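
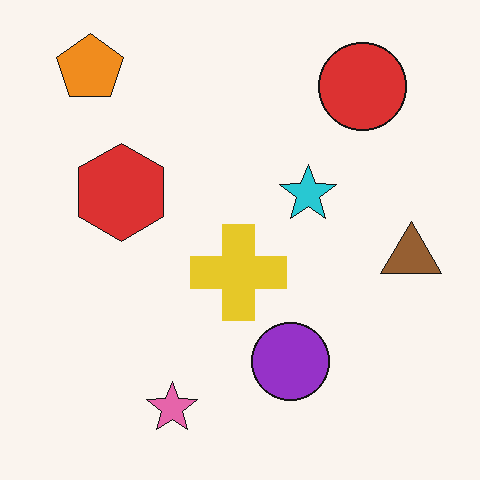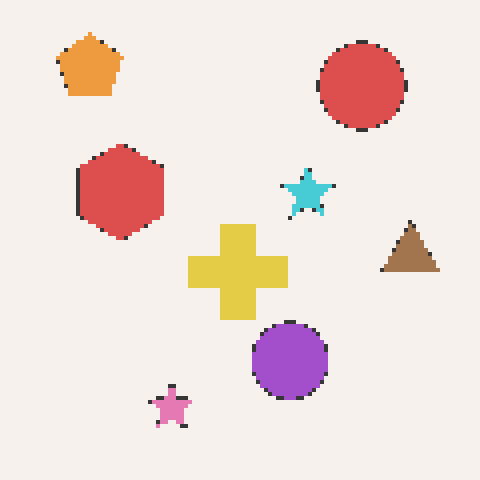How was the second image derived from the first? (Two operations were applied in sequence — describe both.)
The image was lightly pixelated (a mild mosaic effect), then given slightly reduced contrast.

Shapes are reduced to large square blocks; fine edges and outlines are lost — a downscale-then-upscale (mosaic) effect. Tones are pushed toward mid-grey across the whole image — a global contrast change.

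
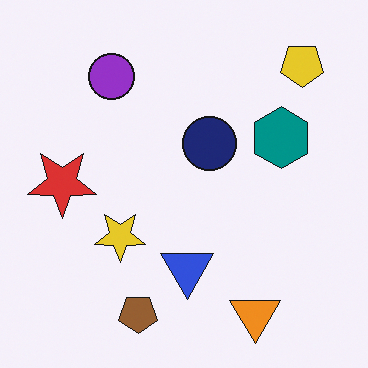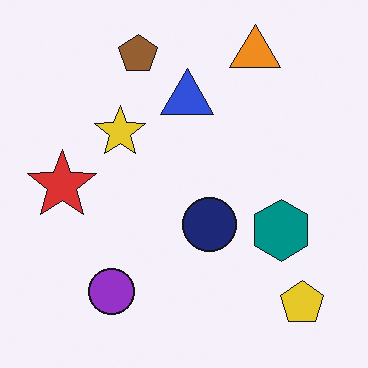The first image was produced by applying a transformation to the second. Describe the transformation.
The transformation is: flipped vertically (top ↔ bottom).

The orange triangle is in the top-right of the second image and the bottom-right of the first — shapes on opposite sides of the horizontal midline have swapped in a mirror flip.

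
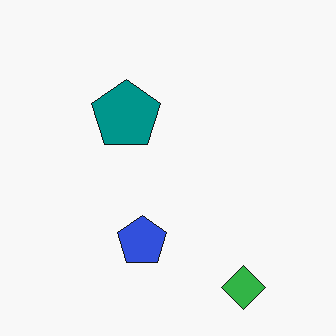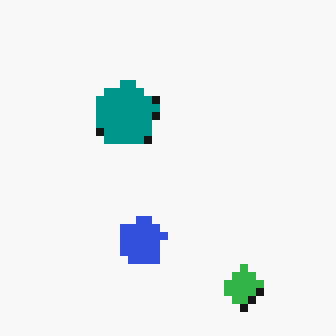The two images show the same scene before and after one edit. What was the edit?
It was moderately pixelated.

Shapes are reduced to large square blocks; fine edges and outlines are lost — a downscale-then-upscale (mosaic) effect.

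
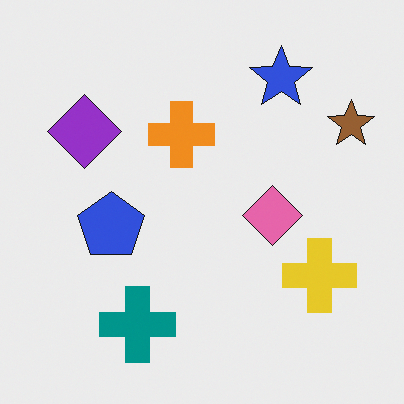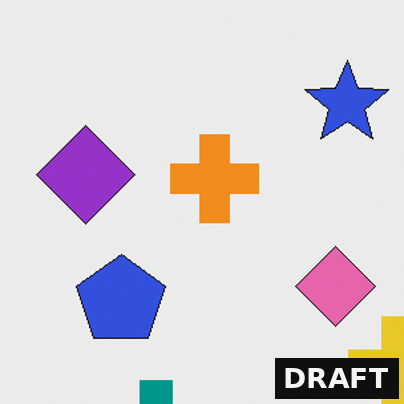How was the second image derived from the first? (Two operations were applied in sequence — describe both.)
This is the original image cropped slightly and scaled back up, then watermarked with the text "DRAFT" in the lower-right corner.

The visible shapes are larger and the field of view is narrower; shapes near the original edges may be partly or wholly outside the frame — a crop-and-rescale. A dark label reading "DRAFT" appears in the lower-right corner.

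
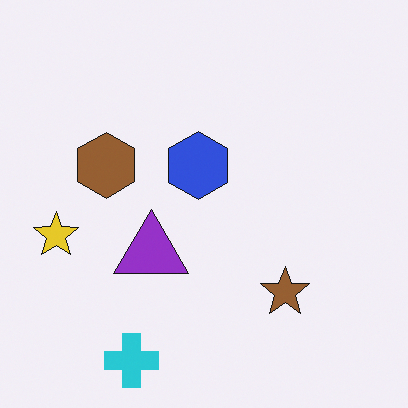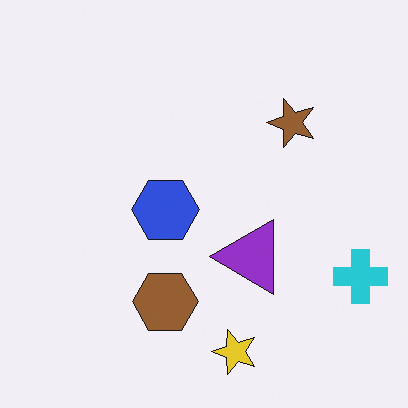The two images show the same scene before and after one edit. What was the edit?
Rotated 90° counter-clockwise.

The cyan cross sits in the bottom-left of the first image and the bottom-right of the second — consistent with a whole-image 90° counter-clockwise rotation.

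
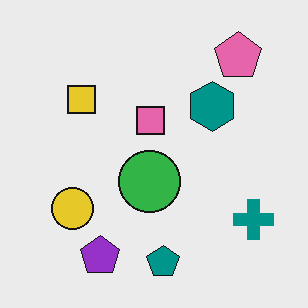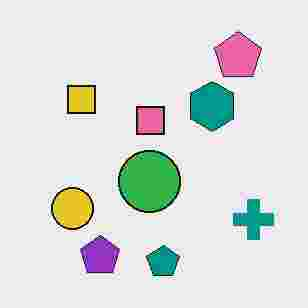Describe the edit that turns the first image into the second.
The image was heavily JPEG-compressed with obvious blocking artifacts.

Blocky 8×8 compression artifacts appear around shape edges and the flat background shows ringing — characteristic JPEG degradation.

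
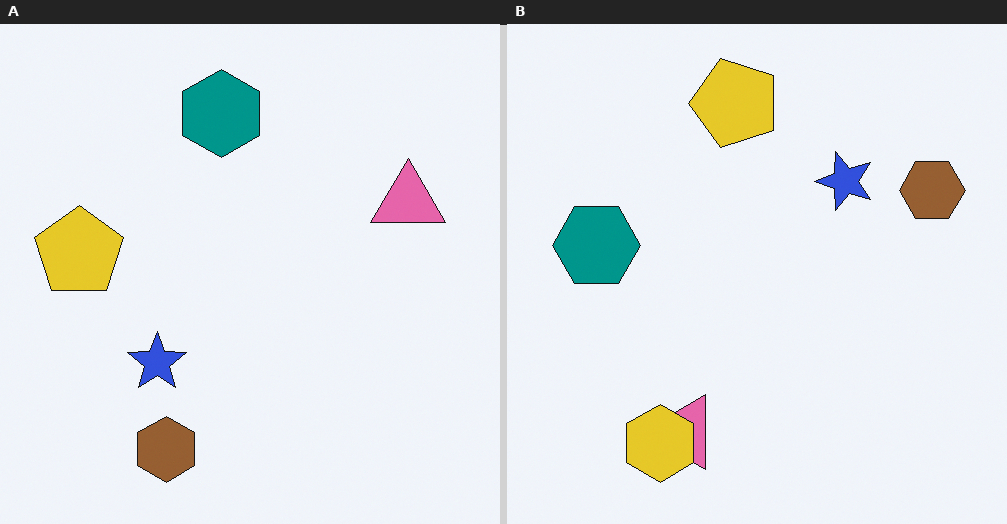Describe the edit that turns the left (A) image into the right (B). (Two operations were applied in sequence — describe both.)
The image was transposed (reflected across the top-left ↔ bottom-right diagonal), then overlaid with an additional yellow hexagon.

Shapes have swapped their row and column positions — what was in the top-right is now in the bottom-left — a diagonal reflection. A yellow hexagon appears in the right (B) image that is absent from the left (A).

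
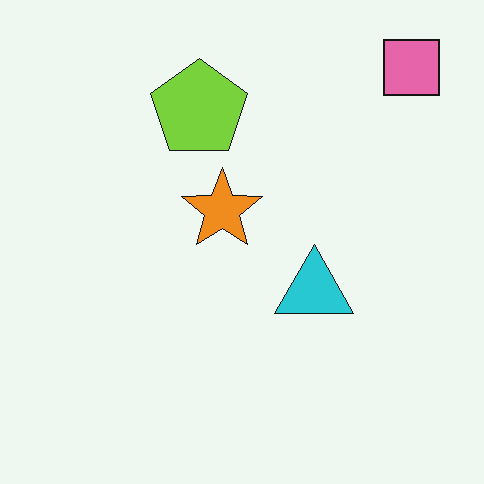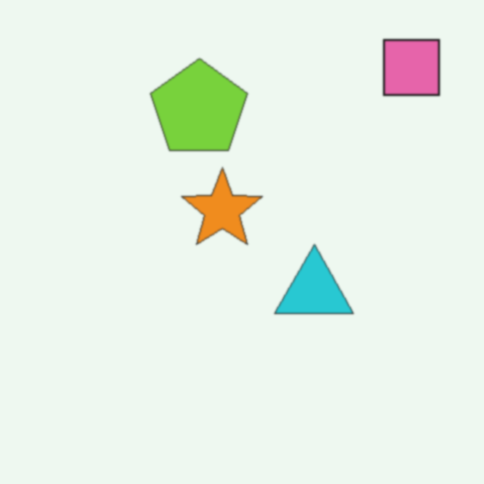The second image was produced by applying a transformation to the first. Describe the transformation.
The image was lightly blurred.

Shape edges and outlines are uniformly softened across the whole image.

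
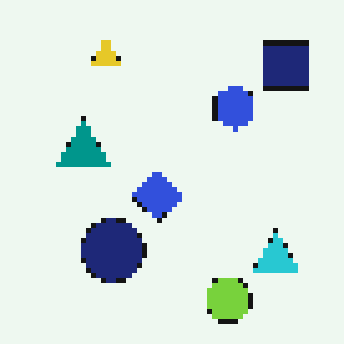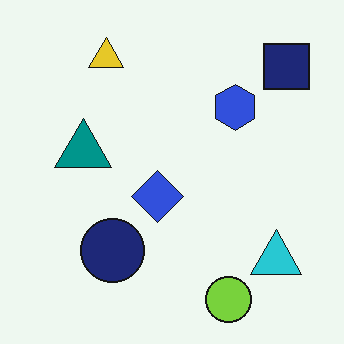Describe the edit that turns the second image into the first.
The image was lightly pixelated (a mild mosaic effect).

Shapes are reduced to large square blocks; fine edges and outlines are lost — a downscale-then-upscale (mosaic) effect.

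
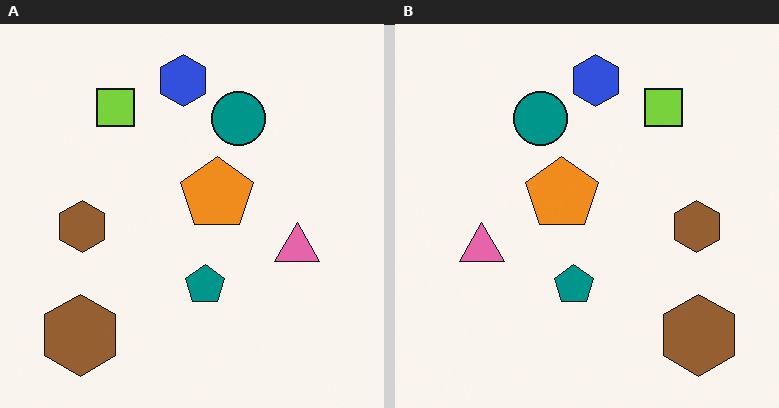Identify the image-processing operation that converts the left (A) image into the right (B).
It was flipped horizontally (left ↔ right).

The pink triangle is in the right of the left (A) image and the left of the right (B) — shapes on opposite sides of the vertical midline have swapped in a mirror flip.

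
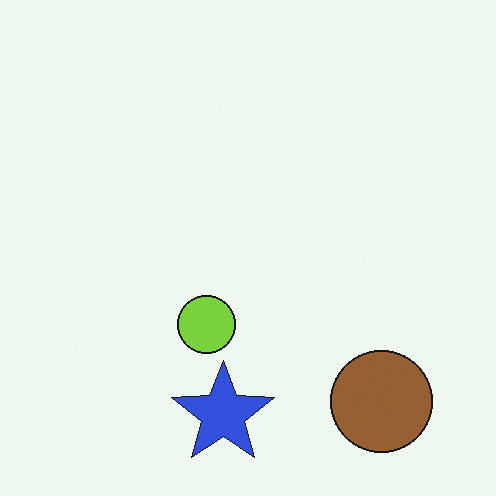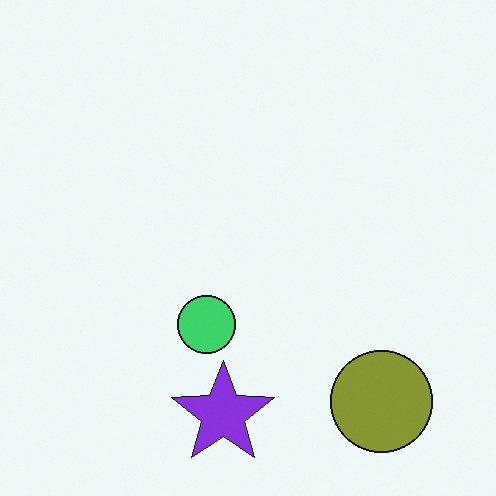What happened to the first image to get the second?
It was hue-shifted slightly.

Every shape's color has rotated by the same amount around the hue wheel — a uniform hue shift.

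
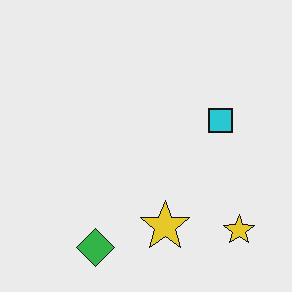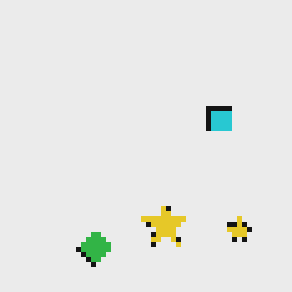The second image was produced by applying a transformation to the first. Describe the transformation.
The transformation is: lightly pixelated (a mild mosaic effect).

Shapes are reduced to large square blocks; fine edges and outlines are lost — a downscale-then-upscale (mosaic) effect.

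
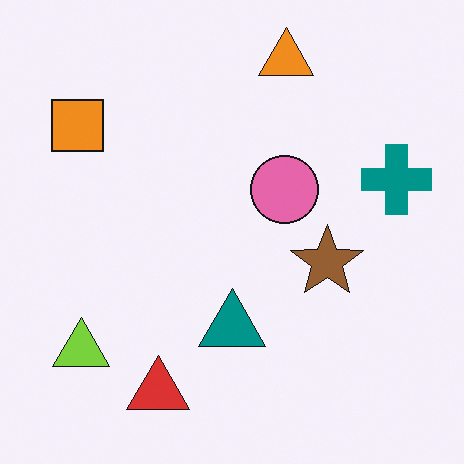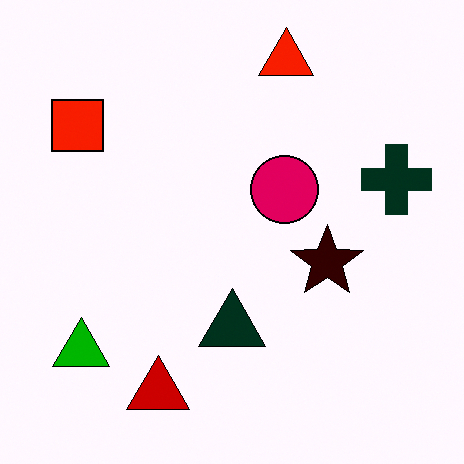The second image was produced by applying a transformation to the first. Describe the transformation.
Given much higher contrast.

Tones are pushed away from mid-grey across the whole image — a global contrast change.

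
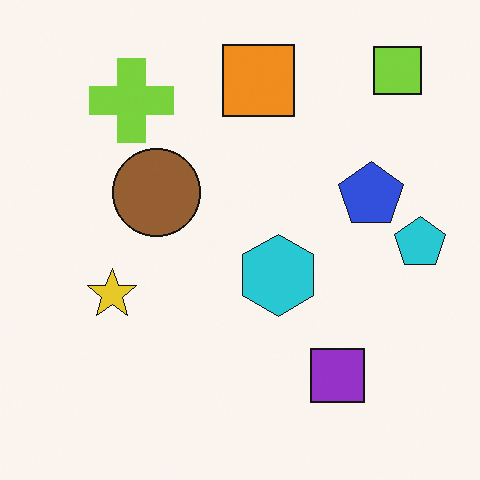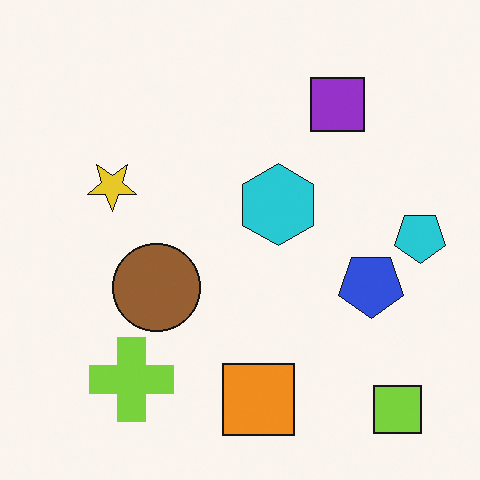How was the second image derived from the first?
It was flipped vertically (top ↔ bottom).

The lime square is in the top-right of the first image and the bottom-right of the second — shapes on opposite sides of the horizontal midline have swapped in a mirror flip.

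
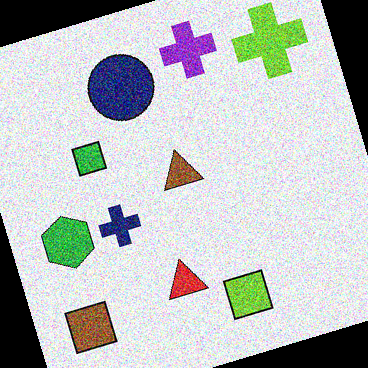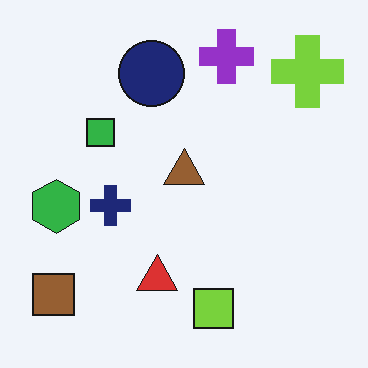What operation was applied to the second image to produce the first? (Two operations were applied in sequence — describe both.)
The image was degraded with strong gaussian noise, then rotated counter-clockwise by a clearly visible amount.

Random speckle covers the whole image, including the flat background. Every shape is tilted by the same angle and the image corners show triangular fill wedges — a whole-image rotation by a non-right angle.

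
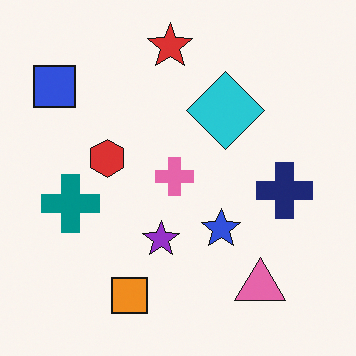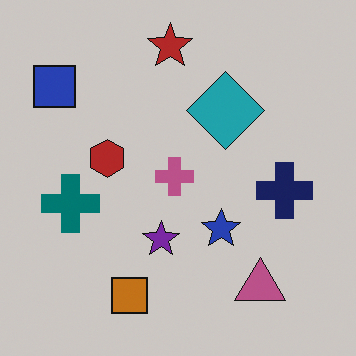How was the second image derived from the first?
The transformation is: slightly darkened.

Every pixel — background and shapes alike — is uniformly darkened.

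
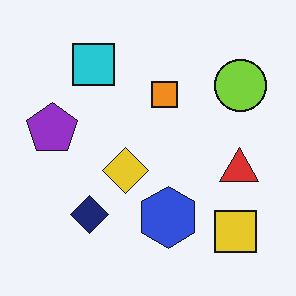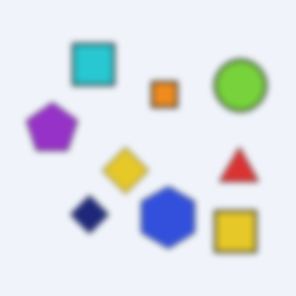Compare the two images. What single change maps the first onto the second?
Noticeably gaussian-blurred.

Shape edges and outlines are uniformly softened across the whole image.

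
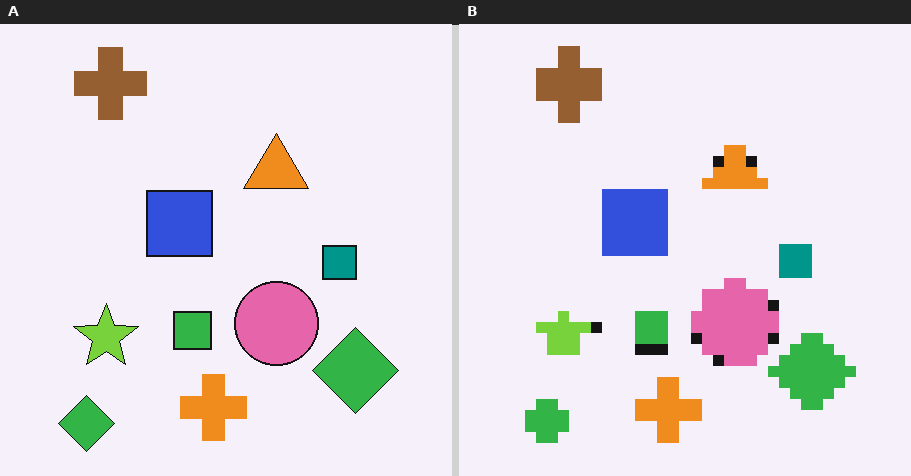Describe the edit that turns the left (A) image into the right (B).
This is the original image coarsely pixelated.

Shapes are reduced to large square blocks; fine edges and outlines are lost — a downscale-then-upscale (mosaic) effect.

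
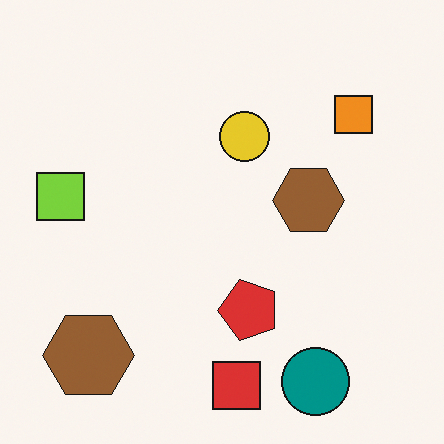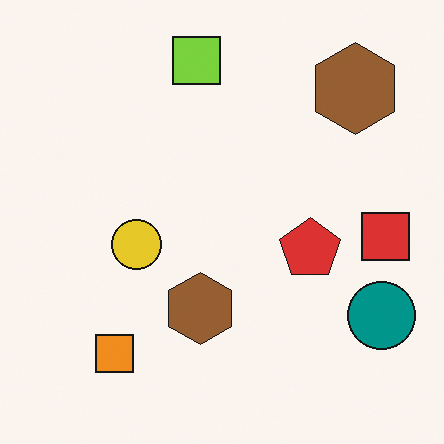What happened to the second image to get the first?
This is the original image transposed (reflected across the top-left ↔ bottom-right diagonal).

Shapes have swapped their row and column positions — what was in the top-right is now in the bottom-left — a diagonal reflection.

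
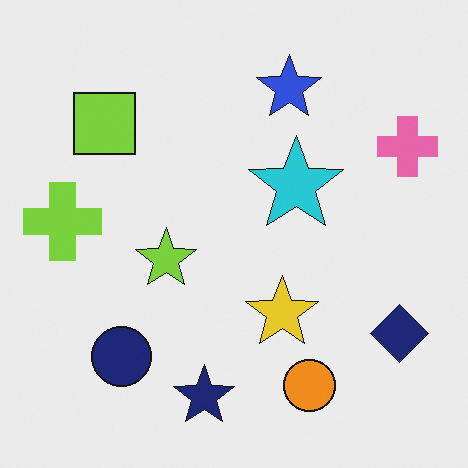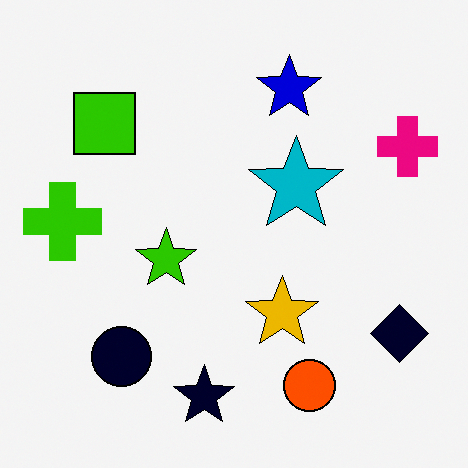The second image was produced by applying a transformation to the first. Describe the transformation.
This is the original image boosted in contrast.

Tones are pushed away from mid-grey across the whole image — a global contrast change.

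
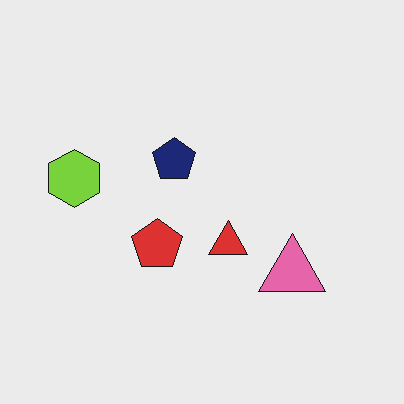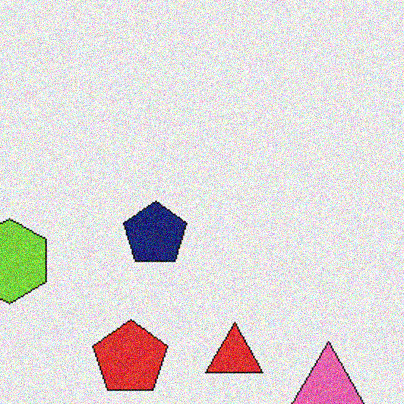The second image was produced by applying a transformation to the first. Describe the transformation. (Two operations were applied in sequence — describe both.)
The transformation is: cropped to a modestly smaller region and rescaled, then degraded with visible gaussian noise.

The visible shapes are larger and the field of view is narrower; shapes near the original edges may be partly or wholly outside the frame — a crop-and-rescale. Random speckle covers the whole image, including the flat background.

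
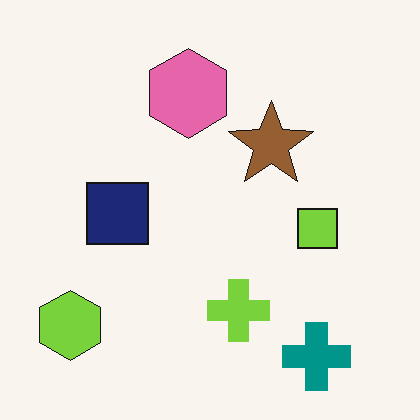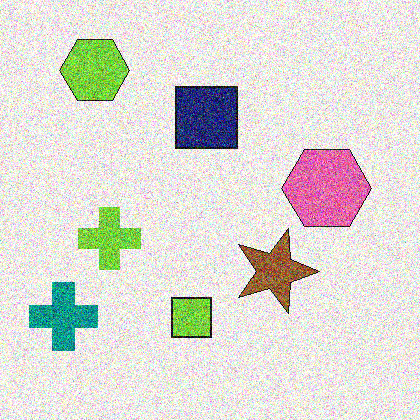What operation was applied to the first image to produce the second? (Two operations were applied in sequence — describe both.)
Rotated 90° clockwise, then degraded with strong gaussian noise.

The lime hexagon sits in the bottom-left of the first image and the top-left of the second — consistent with a whole-image 90° clockwise rotation. Random speckle covers the whole image, including the flat background.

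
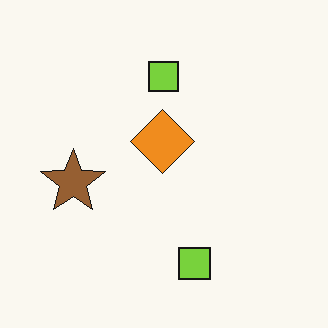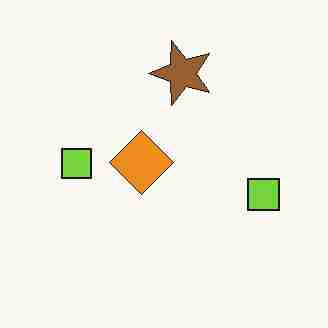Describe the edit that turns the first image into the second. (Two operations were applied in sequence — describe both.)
The image was transposed (reflected across the top-left ↔ bottom-right diagonal), then heavily JPEG-compressed with obvious blocking artifacts.

Shapes have swapped their row and column positions — what was in the top-right is now in the bottom-left — a diagonal reflection. Blocky 8×8 compression artifacts appear around shape edges and the flat background shows ringing — characteristic JPEG degradation.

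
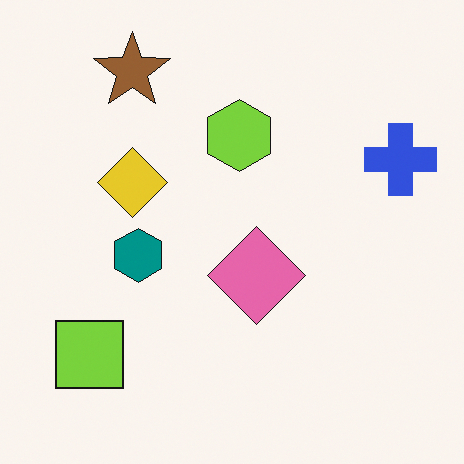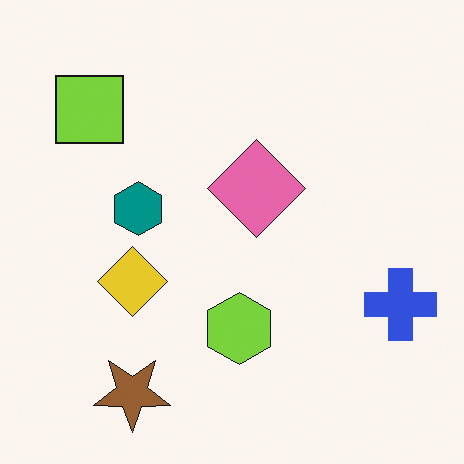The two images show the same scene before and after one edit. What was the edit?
The transformation is: flipped vertically (top ↔ bottom).

The brown star is in the top-left of the first image and the bottom-left of the second — shapes on opposite sides of the horizontal midline have swapped in a mirror flip.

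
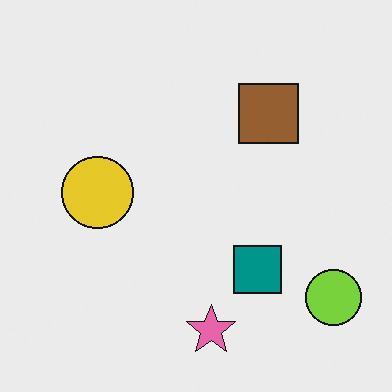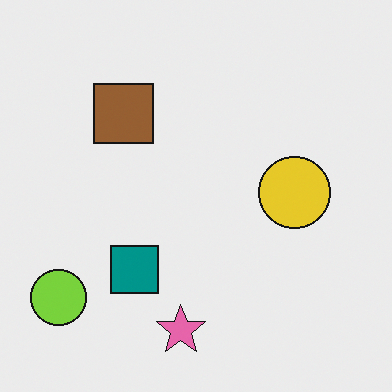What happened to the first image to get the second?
It was flipped horizontally (left ↔ right).

The lime circle is in the bottom-right of the first image and the bottom-left of the second — shapes on opposite sides of the vertical midline have swapped in a mirror flip.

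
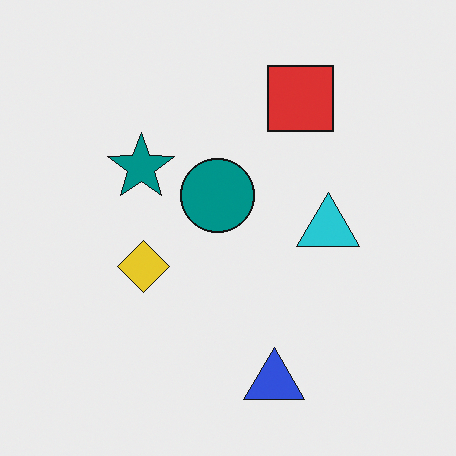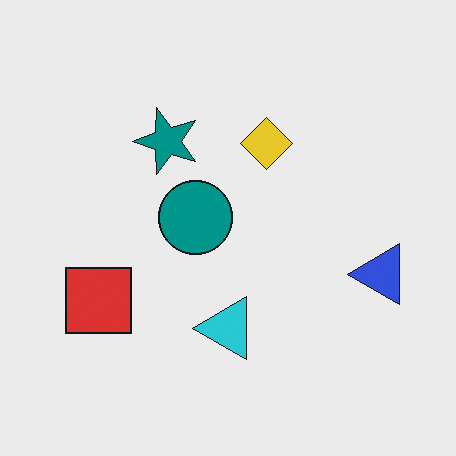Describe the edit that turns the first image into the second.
It was transposed (reflected across the top-left ↔ bottom-right diagonal).

Shapes have swapped their row and column positions — what was in the top-right is now in the bottom-left — a diagonal reflection.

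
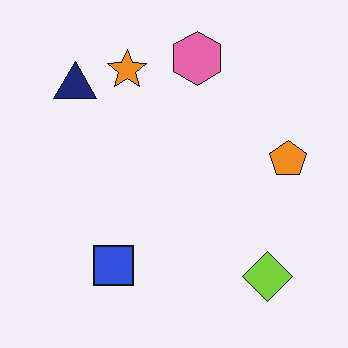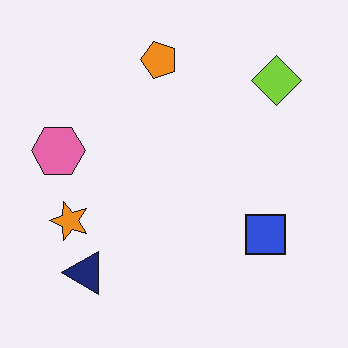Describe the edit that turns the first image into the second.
It was rotated 90° counter-clockwise.

The lime diamond sits in the bottom-right of the first image and the top-right of the second — consistent with a whole-image 90° counter-clockwise rotation.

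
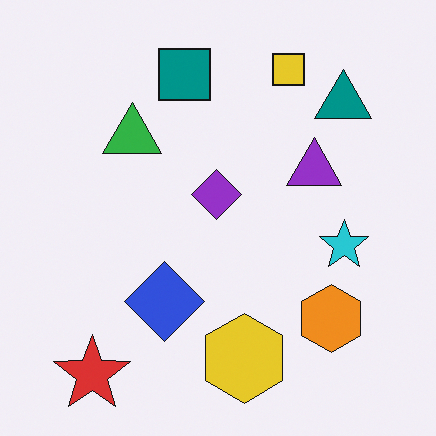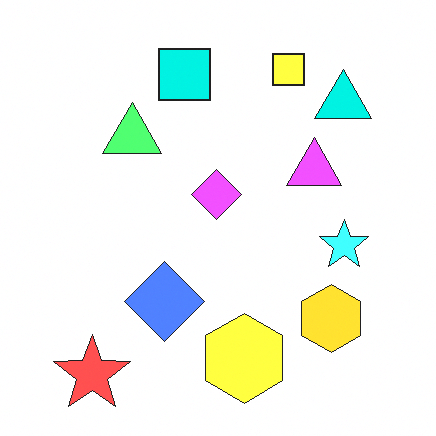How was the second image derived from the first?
The second image is the first noticeably brightened.

Every pixel — background and shapes alike — is uniformly brightened.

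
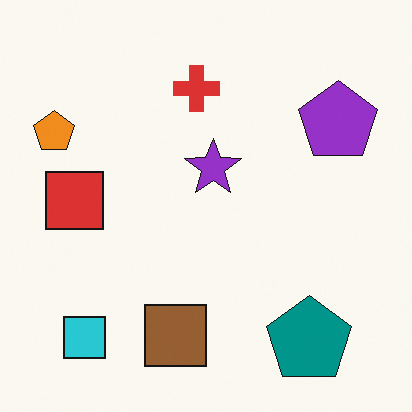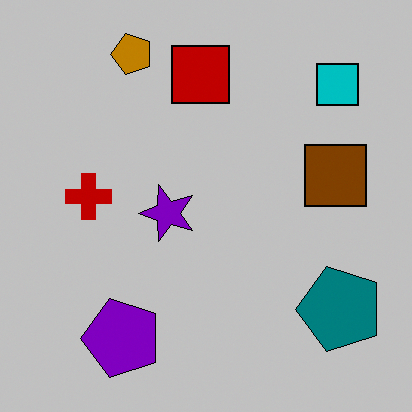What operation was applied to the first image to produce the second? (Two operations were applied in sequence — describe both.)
The second image is the first transposed (reflected across the top-left ↔ bottom-right diagonal), then heavily posterized to just a handful of flat colors.

Shapes have swapped their row and column positions — what was in the top-right is now in the bottom-left — a diagonal reflection. Each flat color has snapped to a coarser quantized level — most visibly, the near-white background has dropped to a flat grey.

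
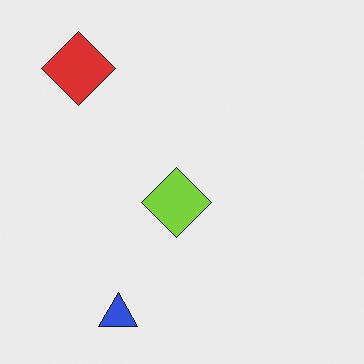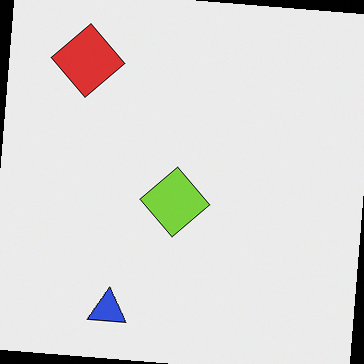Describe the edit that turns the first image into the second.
The image was rotated clockwise by a few degrees.

Every shape is tilted by the same angle and the image corners show triangular fill wedges — a whole-image rotation by a non-right angle.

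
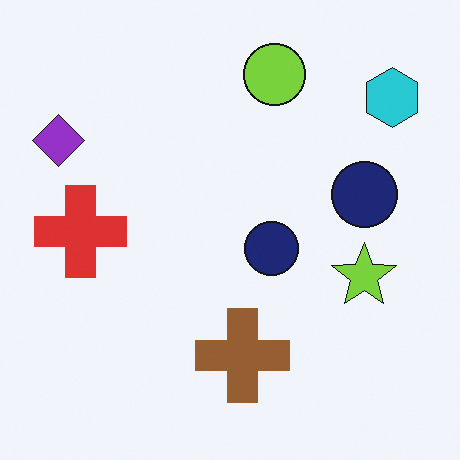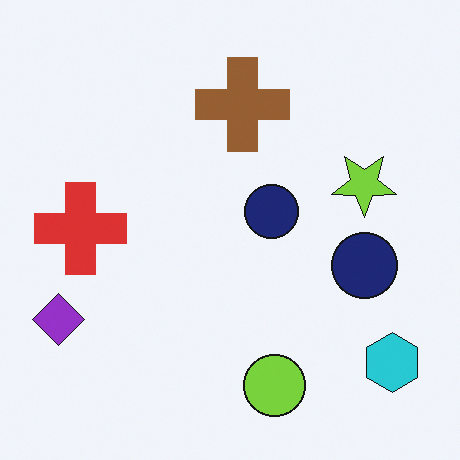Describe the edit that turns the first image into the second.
The transformation is: flipped vertically (top ↔ bottom).

The lime circle is in the top of the first image and the bottom of the second — shapes on opposite sides of the horizontal midline have swapped in a mirror flip.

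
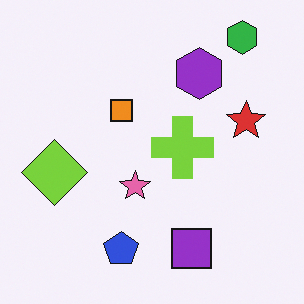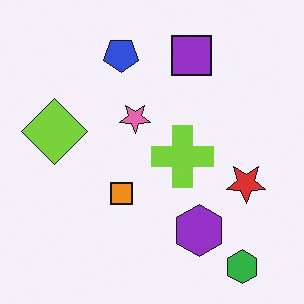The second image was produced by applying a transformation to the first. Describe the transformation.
The image was flipped vertically (top ↔ bottom).

The green hexagon is in the top-right of the first image and the bottom-right of the second — shapes on opposite sides of the horizontal midline have swapped in a mirror flip.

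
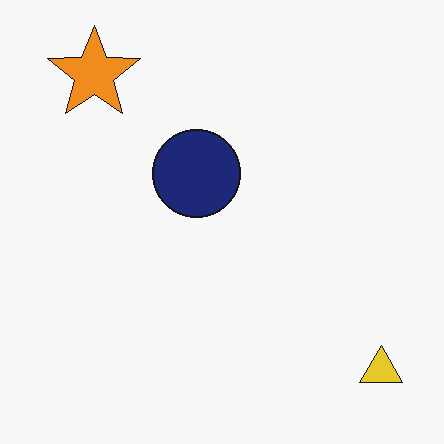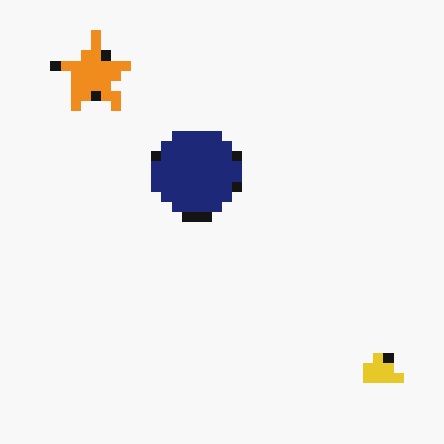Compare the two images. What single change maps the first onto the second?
Coarsely pixelated.

Shapes are reduced to large square blocks; fine edges and outlines are lost — a downscale-then-upscale (mosaic) effect.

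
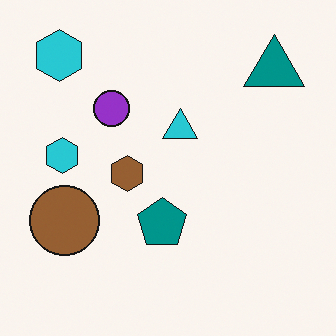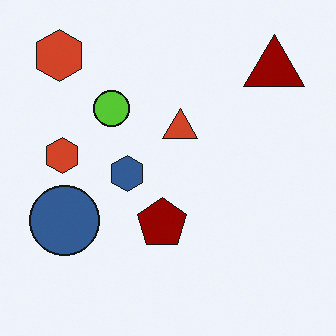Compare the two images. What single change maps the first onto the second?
It was hue-shifted through roughly half the color wheel.

Every shape's color has rotated by the same amount around the hue wheel — a uniform hue shift.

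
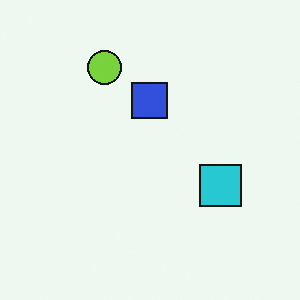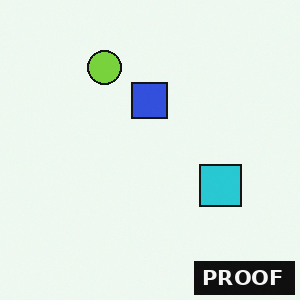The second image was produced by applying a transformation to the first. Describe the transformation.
The transformation is: watermarked with the text "PROOF" in the lower-right corner.

A dark label reading "PROOF" appears in the lower-right corner.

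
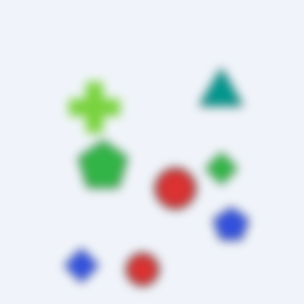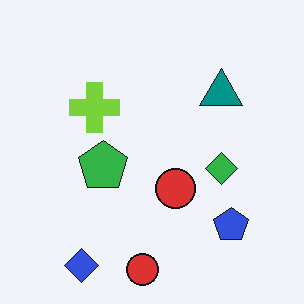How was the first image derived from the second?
The transformation is: strongly gaussian-blurred.

Shape edges and outlines are uniformly softened across the whole image.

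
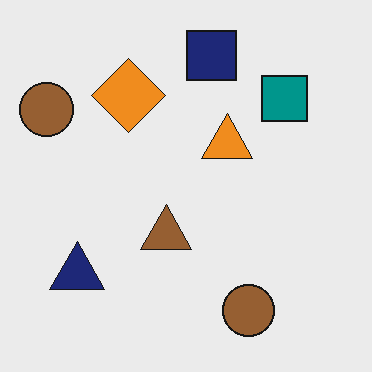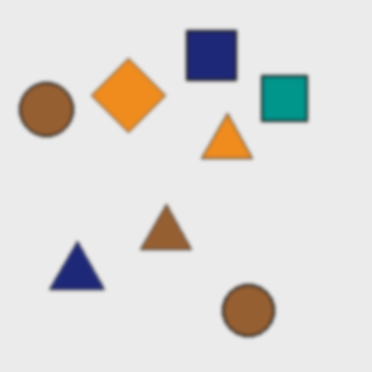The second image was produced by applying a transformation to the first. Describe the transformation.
Slightly softened.

Shape edges and outlines are uniformly softened across the whole image.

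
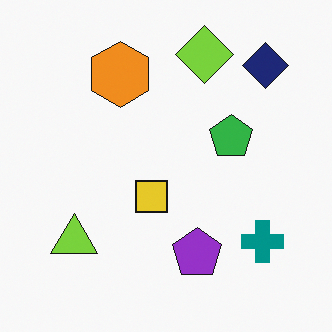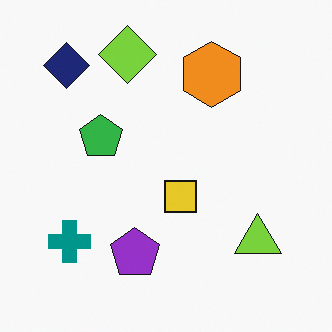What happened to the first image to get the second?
It was flipped horizontally (left ↔ right).

The navy diamond is in the top-right of the first image and the top-left of the second — shapes on opposite sides of the vertical midline have swapped in a mirror flip.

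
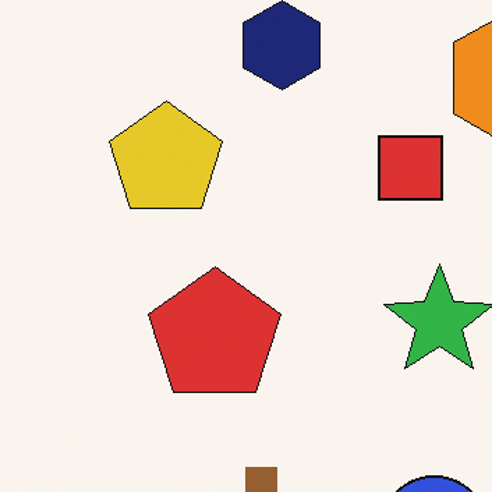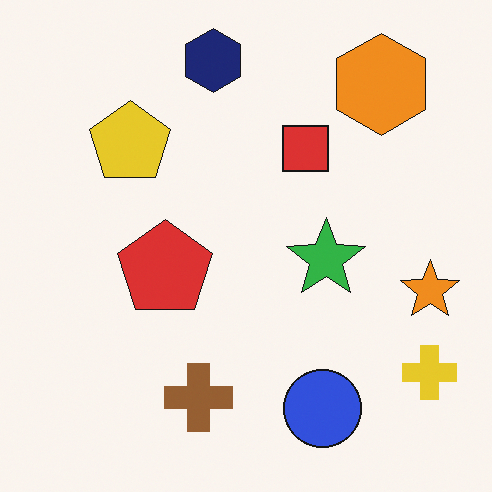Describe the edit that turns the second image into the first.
This is the original image cropped slightly and scaled back up.

The visible shapes are larger and the field of view is narrower; shapes near the original edges may be partly or wholly outside the frame — a crop-and-rescale.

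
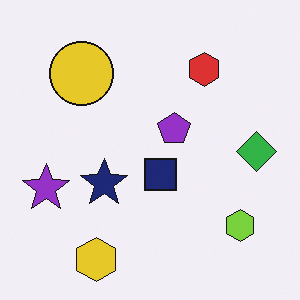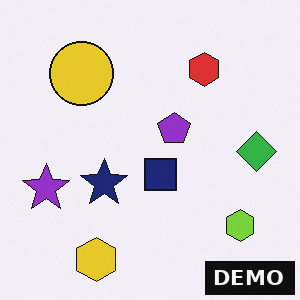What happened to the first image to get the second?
It was watermarked with the text "DEMO" in the lower-right corner.

A dark label reading "DEMO" appears in the lower-right corner.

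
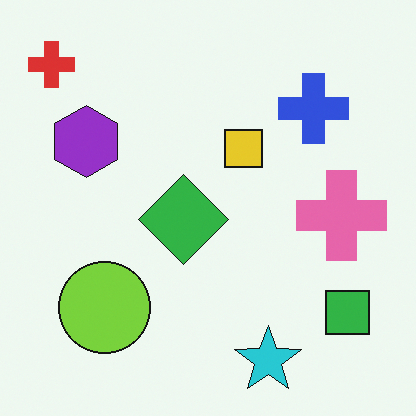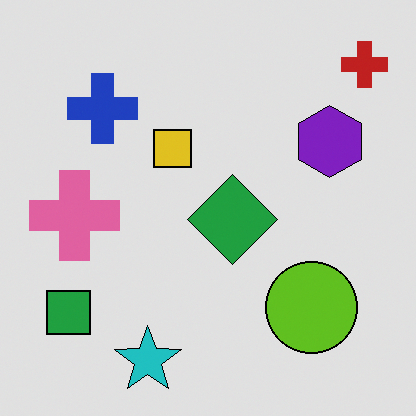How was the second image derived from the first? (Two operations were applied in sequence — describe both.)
It was flipped horizontally (left ↔ right), then posterized to a reduced palette.

The red cross is in the top-left of the first image and the top-right of the second — shapes on opposite sides of the vertical midline have swapped in a mirror flip. Each flat color has snapped to a coarser quantized level — most visibly, the near-white background has dropped to a flat grey.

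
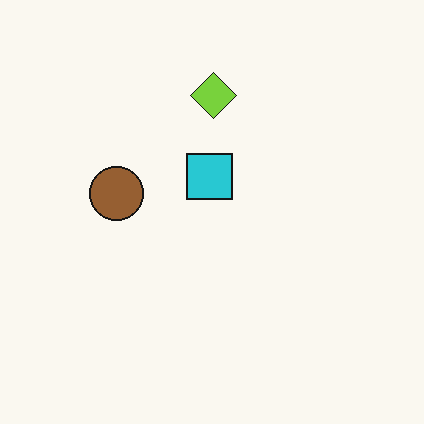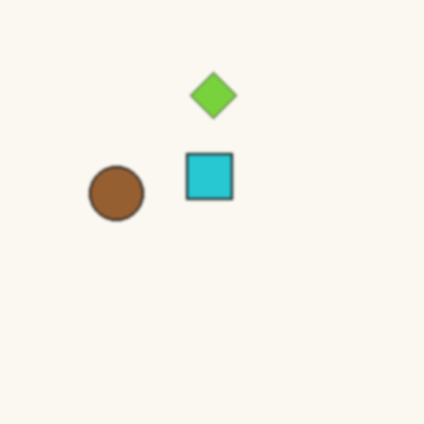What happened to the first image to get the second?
The transformation is: slightly softened.

Shape edges and outlines are uniformly softened across the whole image.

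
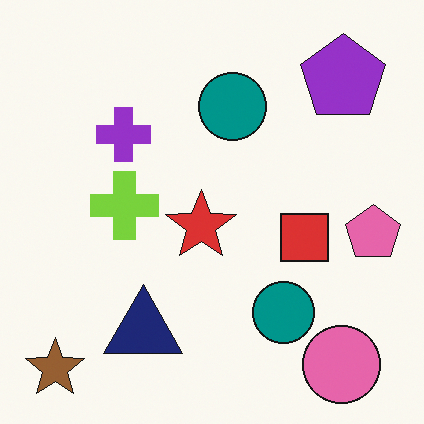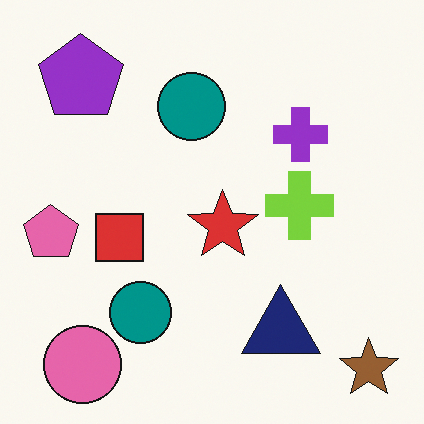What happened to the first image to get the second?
The transformation is: flipped horizontally (left ↔ right).

The pink pentagon is in the right of the first image and the left of the second — shapes on opposite sides of the vertical midline have swapped in a mirror flip.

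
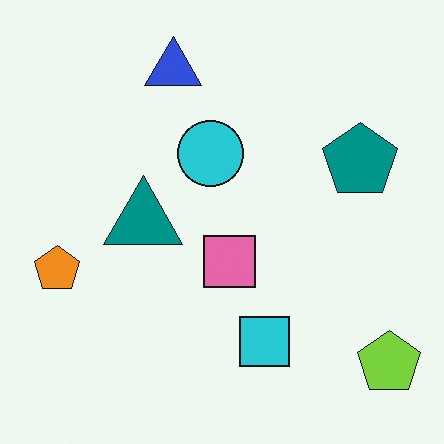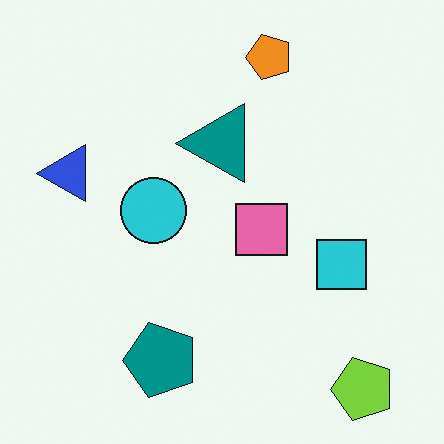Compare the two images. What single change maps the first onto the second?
The transformation is: transposed (reflected across the top-left ↔ bottom-right diagonal).

Shapes have swapped their row and column positions — what was in the top-right is now in the bottom-left — a diagonal reflection.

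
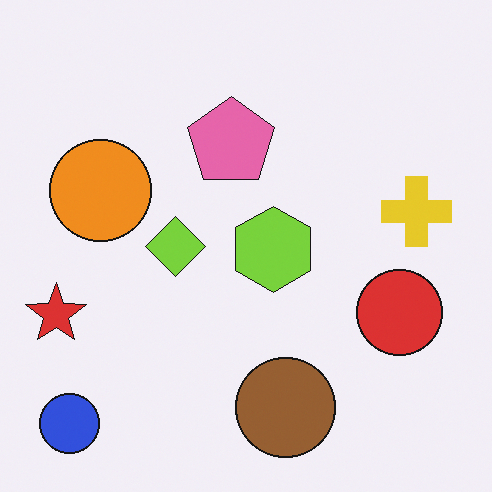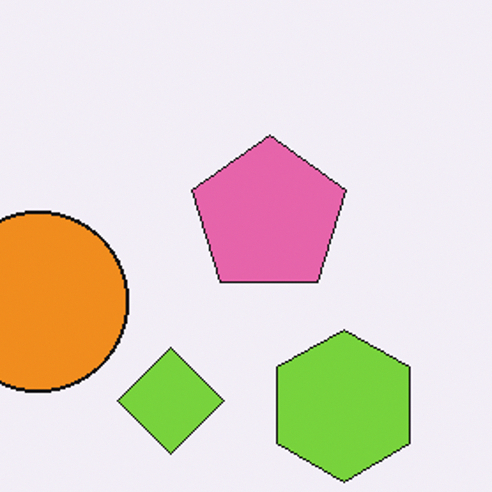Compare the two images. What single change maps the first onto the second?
The transformation is: cropped tightly and scaled back up.

The visible shapes are larger and the field of view is narrower; shapes near the original edges may be partly or wholly outside the frame — a crop-and-rescale.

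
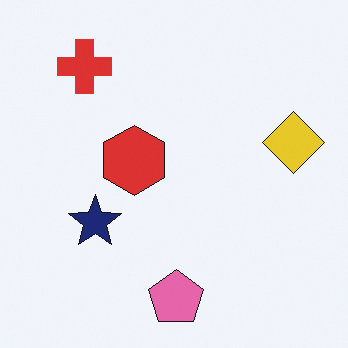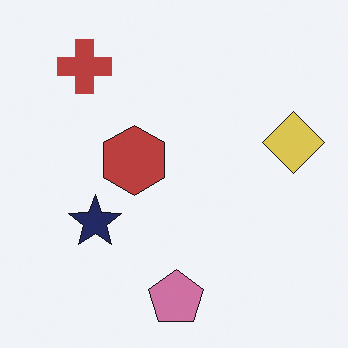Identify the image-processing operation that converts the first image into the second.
The image was slightly desaturated.

All colors are more muted and greyish — a global saturation change.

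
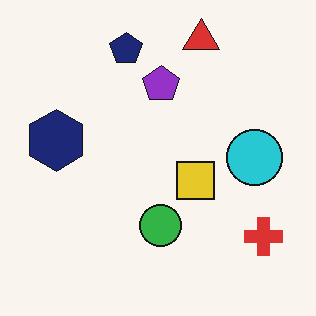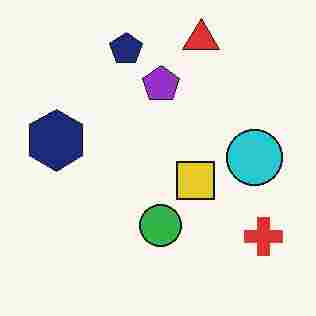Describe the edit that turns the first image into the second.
It was degraded with heavy JPEG compression.

Blocky 8×8 compression artifacts appear around shape edges and the flat background shows ringing — characteristic JPEG degradation.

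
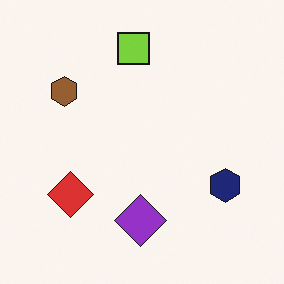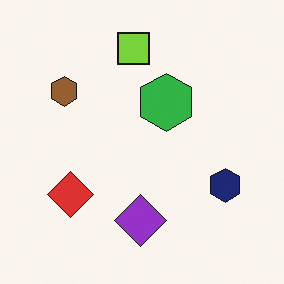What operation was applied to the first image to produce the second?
The image was overlaid with an additional green hexagon.

A green hexagon appears in the second image that is absent from the first.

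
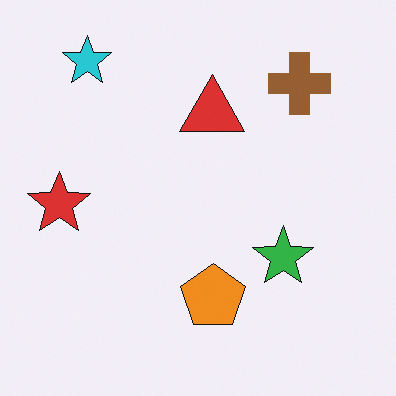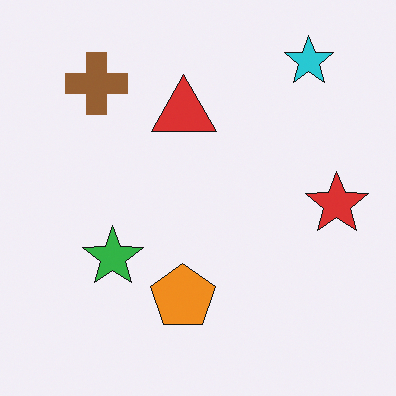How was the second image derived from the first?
This is the original image flipped horizontally (left ↔ right).

The red star is in the left of the first image and the right of the second — shapes on opposite sides of the vertical midline have swapped in a mirror flip.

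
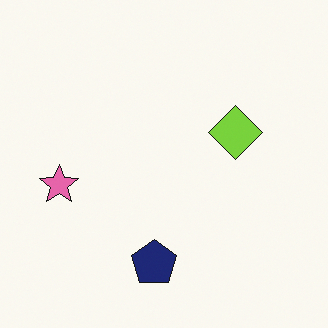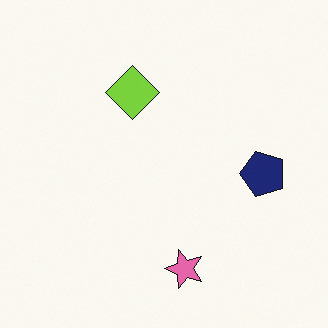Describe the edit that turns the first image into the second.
Rotated 90° counter-clockwise.

The pink star sits in the left of the first image and the bottom of the second — consistent with a whole-image 90° counter-clockwise rotation.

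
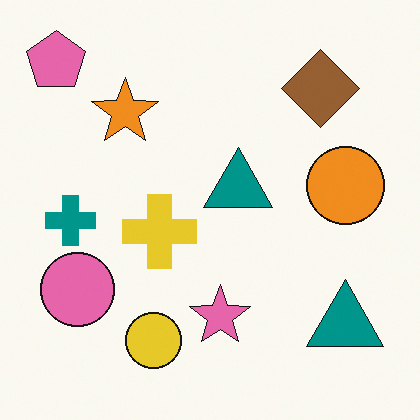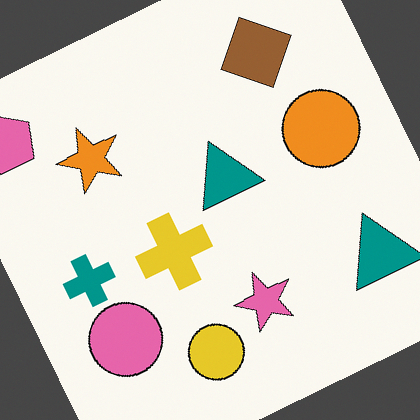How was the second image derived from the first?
The image was rotated counter-clockwise by a clearly visible amount.

Every shape is tilted by the same angle and the image corners show triangular fill wedges — a whole-image rotation by a non-right angle.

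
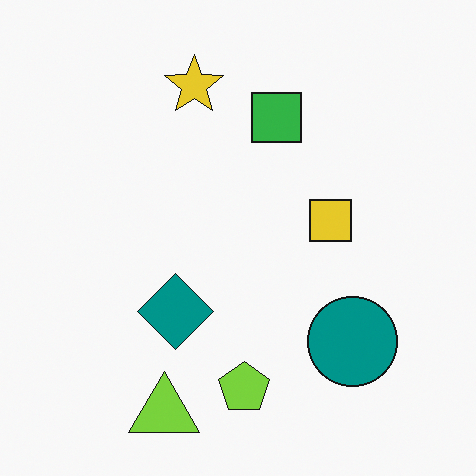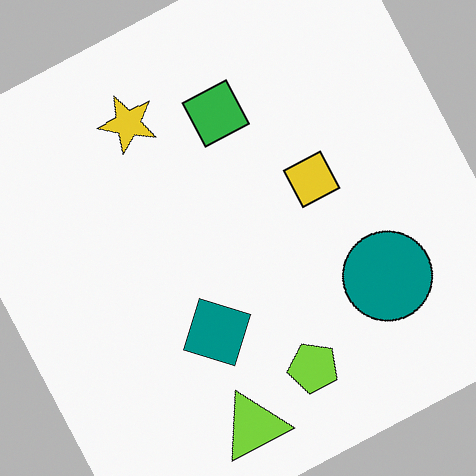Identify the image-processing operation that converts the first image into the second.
The second image is the first rotated counter-clockwise by a clearly visible amount.

Every shape is tilted by the same angle and the image corners show triangular fill wedges — a whole-image rotation by a non-right angle.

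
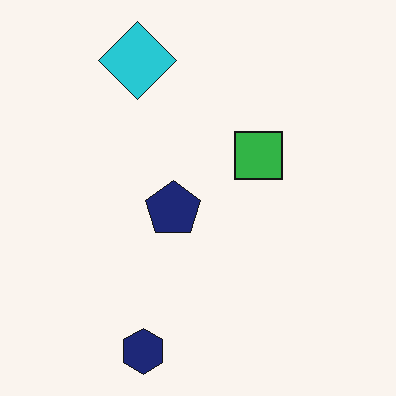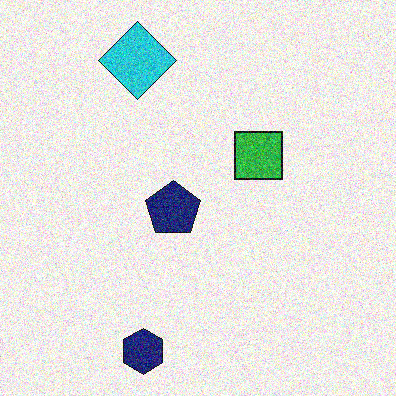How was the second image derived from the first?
It was degraded with a thick layer of grain.

Random speckle covers the whole image, including the flat background.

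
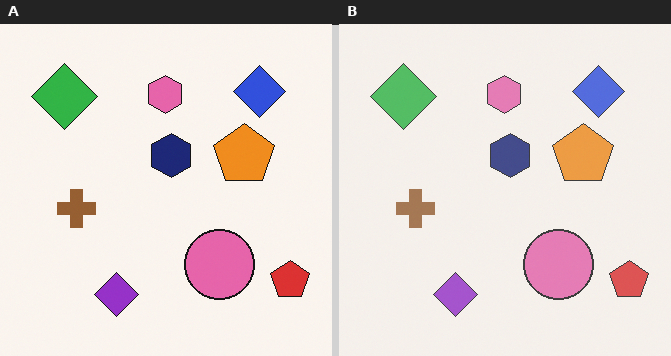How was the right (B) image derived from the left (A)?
The image was given slightly reduced contrast.

Tones are pushed toward mid-grey across the whole image — a global contrast change.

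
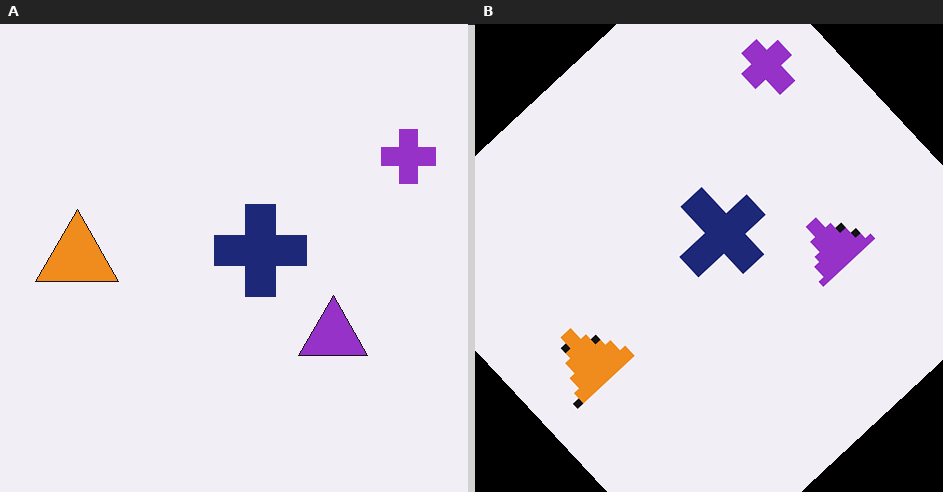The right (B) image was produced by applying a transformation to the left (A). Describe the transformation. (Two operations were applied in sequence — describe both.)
Moderately pixelated, then rotated counter-clockwise by a large amount — several tens of degrees.

Shapes are reduced to large square blocks; fine edges and outlines are lost — a downscale-then-upscale (mosaic) effect. Every shape is tilted by the same angle and the image corners show triangular fill wedges — a whole-image rotation by a non-right angle.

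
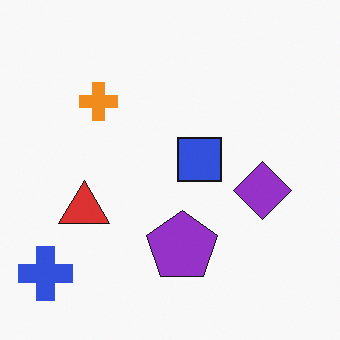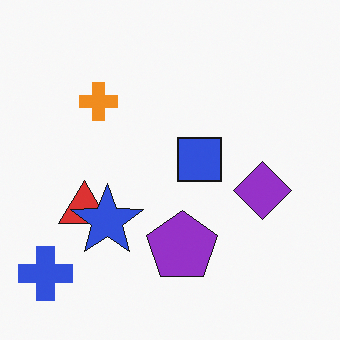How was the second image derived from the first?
The image was overlaid with an additional blue star.

A blue star appears in the second image that is absent from the first.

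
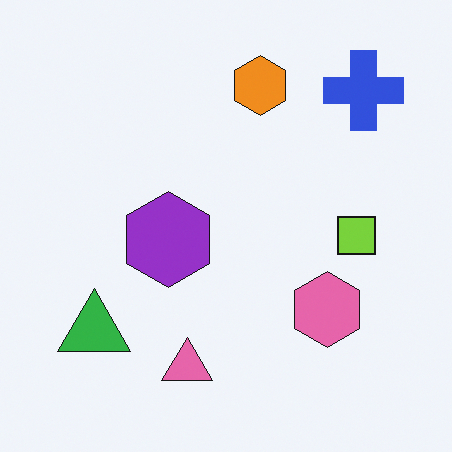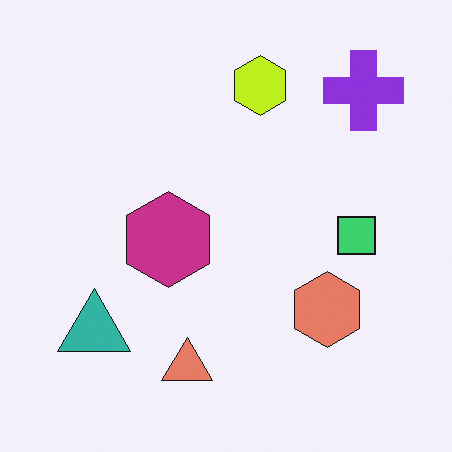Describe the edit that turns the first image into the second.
The second image is the first hue-shifted slightly.

Every shape's color has rotated by the same amount around the hue wheel — a uniform hue shift.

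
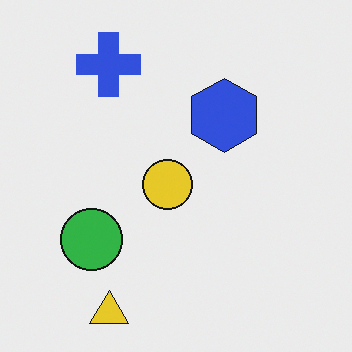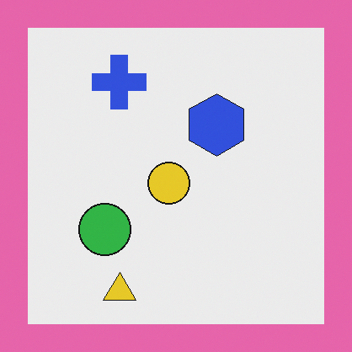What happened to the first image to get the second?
Framed with a pink border.

A solid pink frame runs around the edge of the second image, with the content slightly shrunk inside it.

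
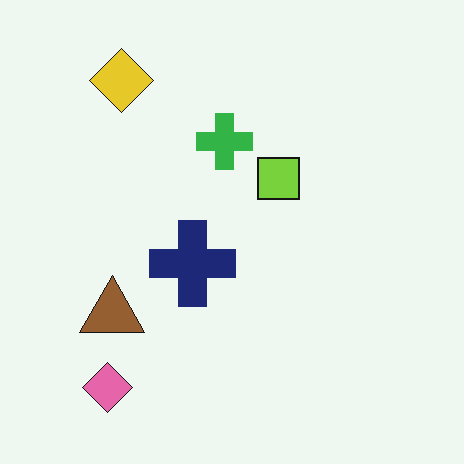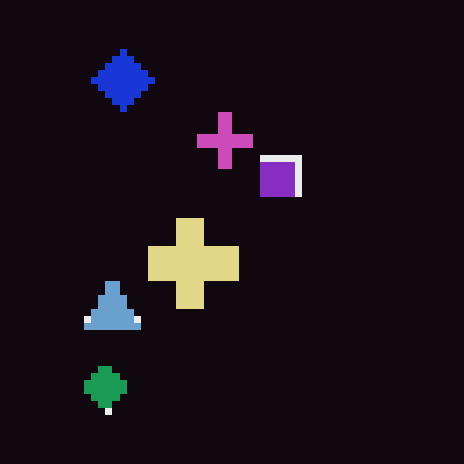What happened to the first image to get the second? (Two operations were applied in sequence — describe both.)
The transformation is: pixelated into visible square blocks, then color-inverted (negative).

Shapes are reduced to large square blocks; fine edges and outlines are lost — a downscale-then-upscale (mosaic) effect. The light background has become dark and every shape's color is its complement — a photographic negative.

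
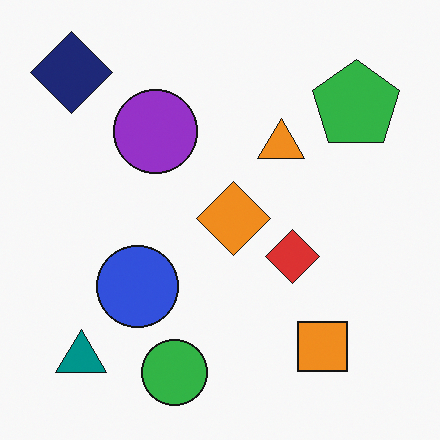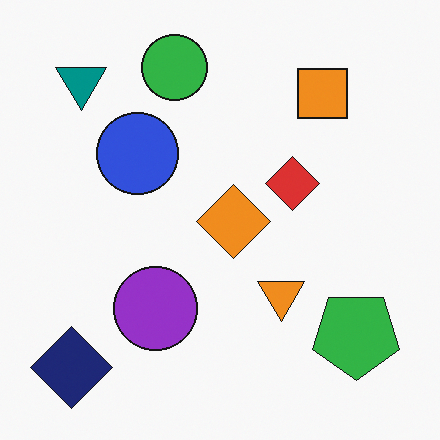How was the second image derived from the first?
The image was flipped vertically (top ↔ bottom).

The green circle is in the bottom of the first image and the top of the second — shapes on opposite sides of the horizontal midline have swapped in a mirror flip.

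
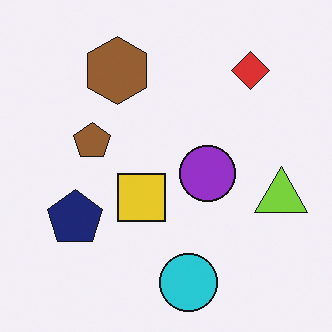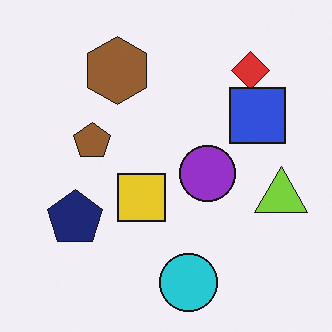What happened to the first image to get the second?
The second image is the first overlaid with an additional blue square.

A blue square appears in the second image that is absent from the first.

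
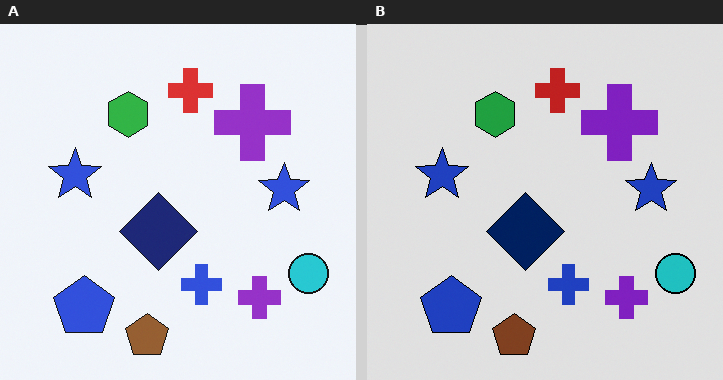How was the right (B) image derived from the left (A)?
The right (B) image is the left (A) posterized to a reduced palette.

Each flat color has snapped to a coarser quantized level — most visibly, the near-white background has dropped to a flat grey.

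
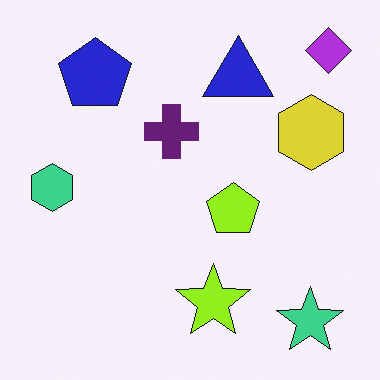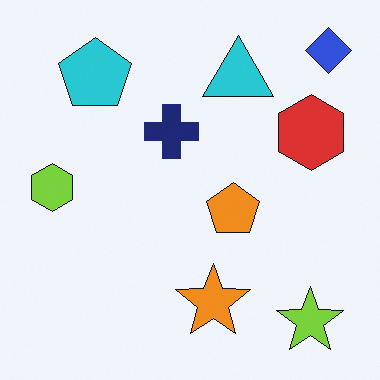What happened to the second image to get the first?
Hue-shifted by a small amount.

Every shape's color has rotated by the same amount around the hue wheel — a uniform hue shift.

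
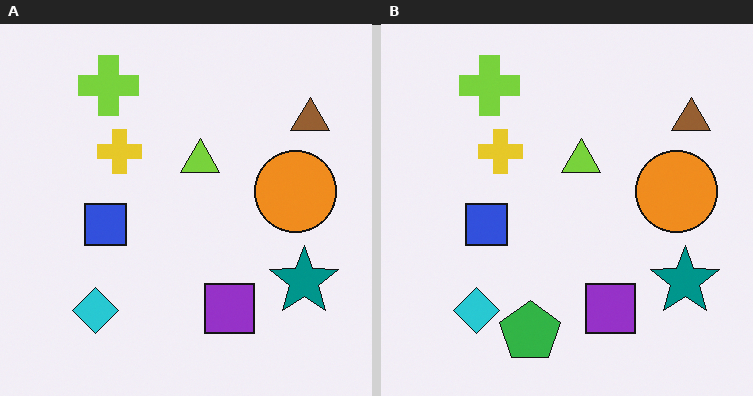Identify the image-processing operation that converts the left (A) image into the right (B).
The right (B) image is the left (A) overlaid with an additional green pentagon.

A green pentagon appears in the right (B) image that is absent from the left (A).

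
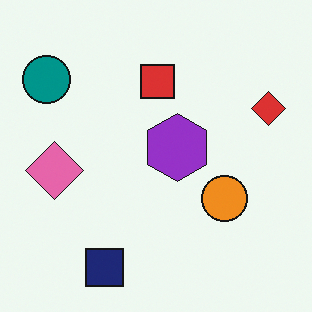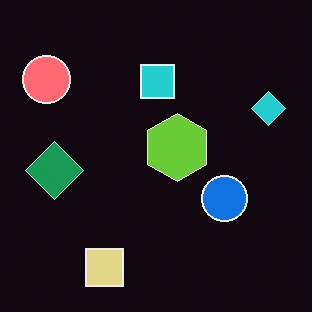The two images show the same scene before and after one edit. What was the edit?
This is the original image color-inverted (negative).

The light background has become dark and every shape's color is its complement — a photographic negative.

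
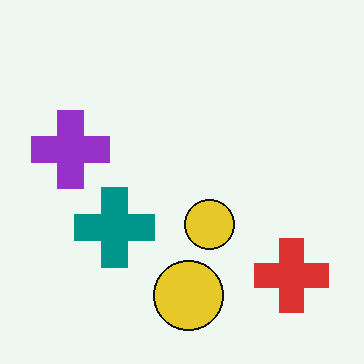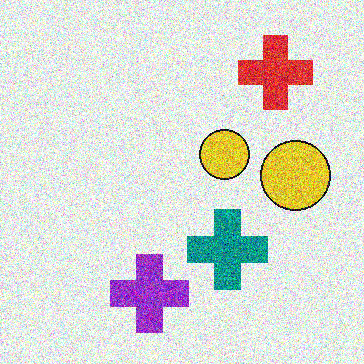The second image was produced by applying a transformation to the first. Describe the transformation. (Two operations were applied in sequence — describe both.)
The second image is the first rotated 90° counter-clockwise, then degraded with heavy additive noise.

The red cross sits in the bottom-right of the first image and the top-right of the second — consistent with a whole-image 90° counter-clockwise rotation. Random speckle covers the whole image, including the flat background.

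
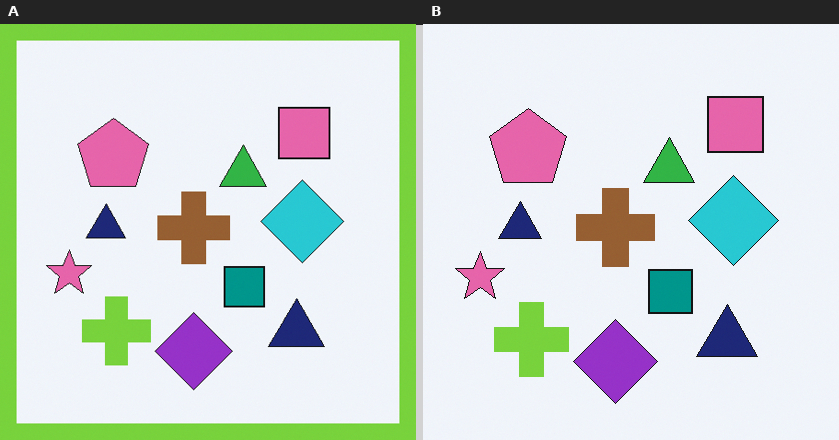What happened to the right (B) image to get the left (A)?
Framed with a lime border.

A solid lime frame runs around the edge of the left (A) image, with the content slightly shrunk inside it.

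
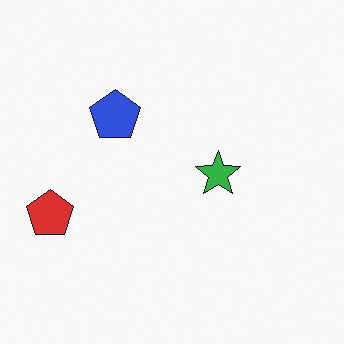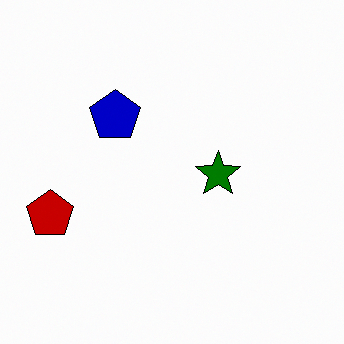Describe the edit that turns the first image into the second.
The transformation is: boosted in contrast.

Tones are pushed away from mid-grey across the whole image — a global contrast change.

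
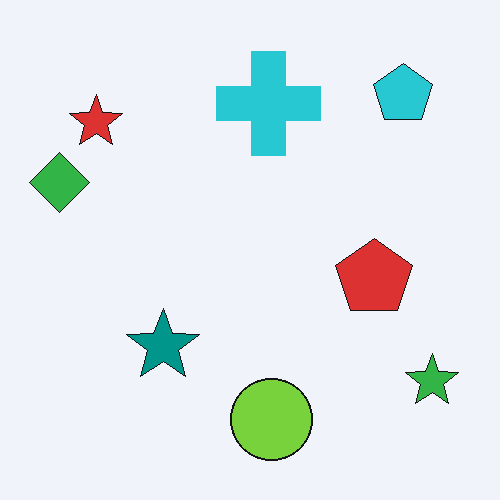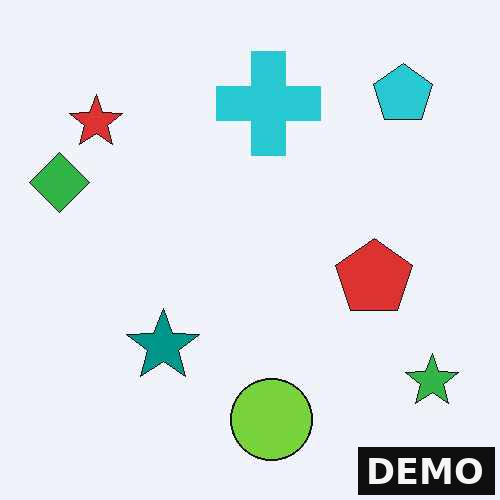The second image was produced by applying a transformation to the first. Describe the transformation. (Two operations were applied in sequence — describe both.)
JPEG-compressed with visible artifacts, then watermarked with the text "DEMO" in the lower-right corner.

Blocky 8×8 compression artifacts appear around shape edges and the flat background shows ringing — characteristic JPEG degradation. A dark label reading "DEMO" appears in the lower-right corner.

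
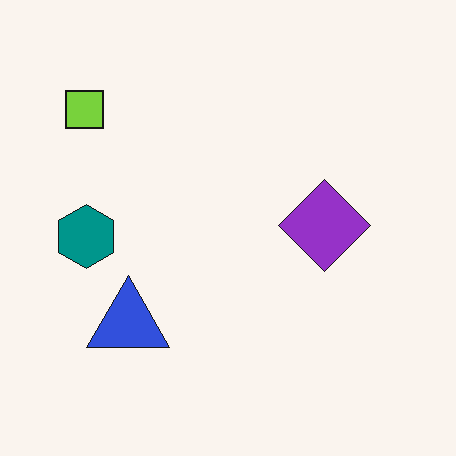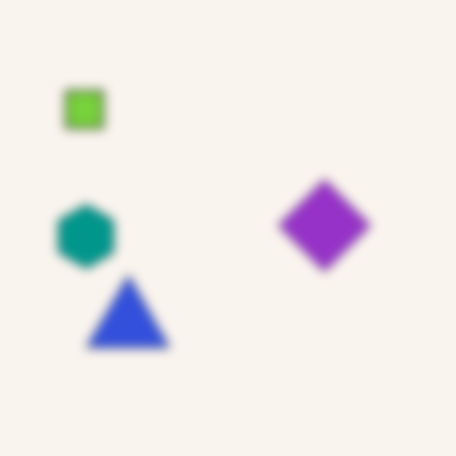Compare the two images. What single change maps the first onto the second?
The transformation is: strongly gaussian-blurred.

Shape edges and outlines are uniformly softened across the whole image.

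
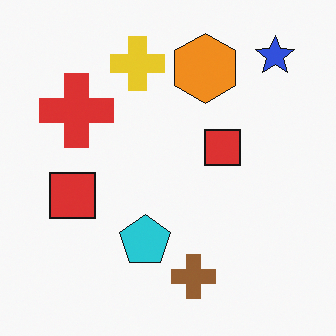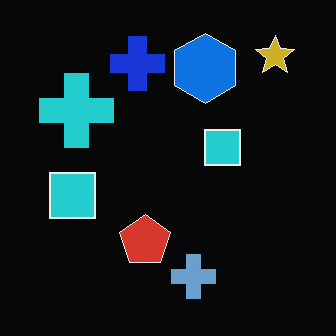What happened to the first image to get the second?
Color-inverted (negative).

The light background has become dark and every shape's color is its complement — a photographic negative.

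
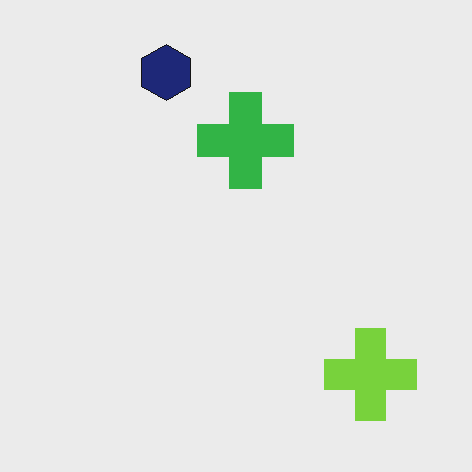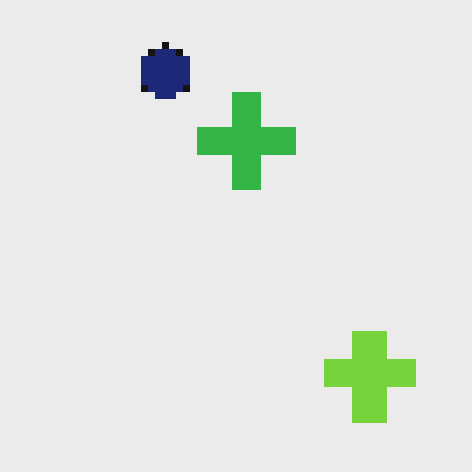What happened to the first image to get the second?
The second image is the first pixelated into visible square blocks.

Shapes are reduced to large square blocks; fine edges and outlines are lost — a downscale-then-upscale (mosaic) effect.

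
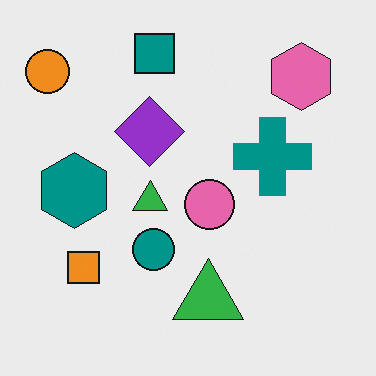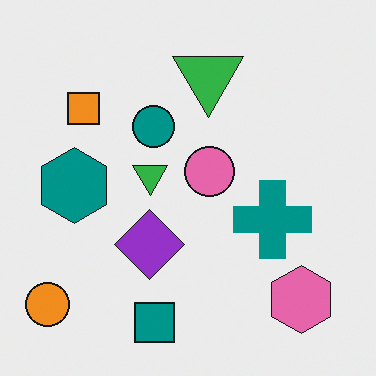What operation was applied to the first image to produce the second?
This is the original image flipped vertically (top ↔ bottom).

The teal square is in the top of the first image and the bottom of the second — shapes on opposite sides of the horizontal midline have swapped in a mirror flip.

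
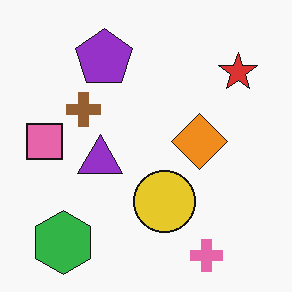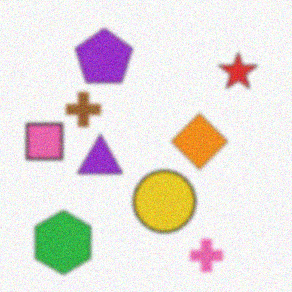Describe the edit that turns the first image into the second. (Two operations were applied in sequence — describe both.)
The transformation is: slightly softened, then degraded with a light layer of grain.

Shape edges and outlines are uniformly softened across the whole image. Random speckle covers the whole image, including the flat background.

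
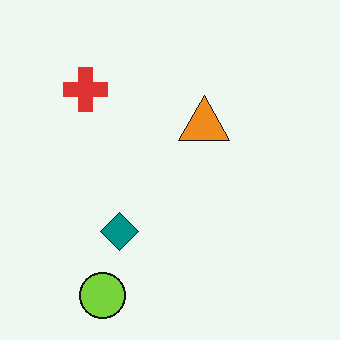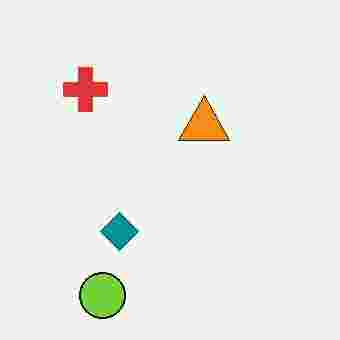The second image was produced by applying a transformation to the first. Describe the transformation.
It was degraded with heavy JPEG compression.

Blocky 8×8 compression artifacts appear around shape edges and the flat background shows ringing — characteristic JPEG degradation.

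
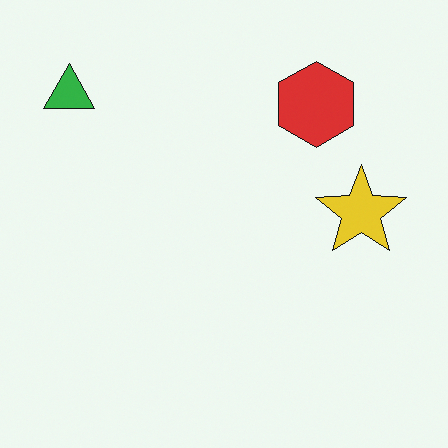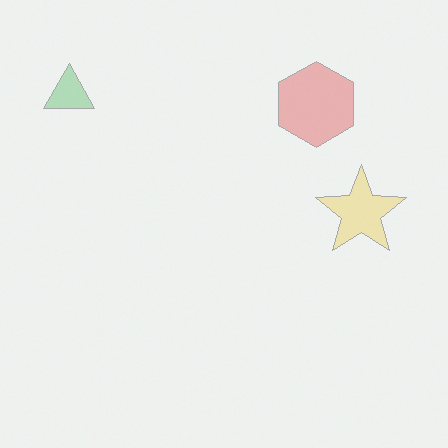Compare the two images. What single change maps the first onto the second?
The transformation is: washed out (contrast reduced).

Tones are pushed toward mid-grey across the whole image — a global contrast change.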